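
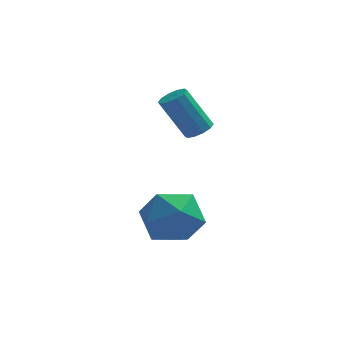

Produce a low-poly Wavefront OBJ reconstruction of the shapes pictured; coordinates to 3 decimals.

v 0.321 0.657 2.106
v 0.701 1.023 2.296
v -0.202 1.168 3.823
v -0.581 0.803 3.634
v 0.453 1.201 2.132
v -0.45 1.346 3.66
v 0.155 1.171 1.959
v -0.748 1.317 3.487
v -0.08 0.945 1.842
v -0.982 1.091 3.369
v -0.161 0.609 1.826
v -1.064 0.755 3.353
v -0.058 0.292 1.917
v -0.961 0.437 3.444
v 0.19 0.114 2.08
v -0.713 0.259 3.608
v 0.488 0.143 2.253
v -0.415 0.289 3.781
v 0.722 0.369 2.371
v -0.18 0.515 3.898
v 0.804 0.705 2.387
v -0.099 0.851 3.914
v -0.761 -1.178 -1.344
v 0.336 -1.159 -0.81
v -1.216 -2.821 -0.35
v -0.119 -2.802 0.184
v -0.948 -1.951 0.462
v -0.667 -0.936 -0.153
v -0.213 -3.044 -1.007
v 0.068 -2.029 -1.622
v 0.674 -2.312 -0.602
v 0.22 -1.636 0.306
v -1.1 -2.344 -1.466
v -1.554 -1.668 -0.558
f 2 1 5
f 2 5 3
f 3 5 6
f 3 6 4
f 5 1 7
f 5 7 6
f 6 7 8
f 6 8 4
f 7 1 9
f 7 9 8
f 8 9 10
f 8 10 4
f 9 1 11
f 9 11 10
f 10 11 12
f 10 12 4
f 11 1 13
f 11 13 12
f 12 13 14
f 12 14 4
f 13 1 15
f 13 15 14
f 14 15 16
f 14 16 4
f 15 1 17
f 15 17 16
f 16 17 18
f 16 18 4
f 17 1 19
f 17 19 18
f 18 19 20
f 18 20 4
f 19 1 21
f 19 21 20
f 20 21 22
f 20 22 4
f 21 1 2
f 21 2 22
f 22 2 3
f 22 3 4
f 23 34 28
f 23 28 24
f 23 24 30
f 23 30 33
f 23 33 34
f 24 28 32
f 28 34 27
f 34 33 25
f 33 30 29
f 30 24 31
f 26 32 27
f 26 27 25
f 26 25 29
f 26 29 31
f 26 31 32
f 27 32 28
f 25 27 34
f 29 25 33
f 31 29 30
f 32 31 24



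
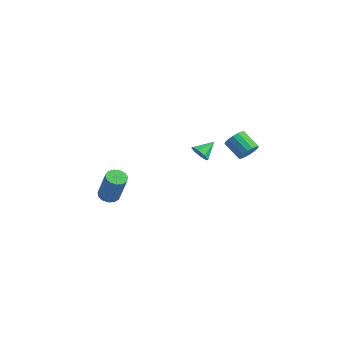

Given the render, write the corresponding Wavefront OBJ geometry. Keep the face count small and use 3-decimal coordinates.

v 3.408 0.008 1.562
v 3.721 0.227 2.05
v 2.706 0.312 2.665
v 2.392 0.092 2.178
v 3.64 0.487 1.88
v 2.625 0.572 2.495
v 3.496 0.618 1.625
v 2.481 0.703 2.24
v 3.329 0.586 1.353
v 2.314 0.671 1.968
v 3.183 0.399 1.137
v 2.167 0.484 1.752
v 3.096 0.107 1.035
v 2.081 0.192 1.651
v 3.094 -0.212 1.075
v 2.079 -0.127 1.69
v 3.175 -0.472 1.245
v 2.16 -0.387 1.86
v 3.319 -0.603 1.5
v 2.304 -0.518 2.115
v 3.486 -0.571 1.772
v 2.471 -0.486 2.387
v 3.633 -0.384 1.988
v 2.617 -0.299 2.603
v 3.719 -0.092 2.089
v 2.704 -0.007 2.705
v 0.277 -0.089 0.092
v 0.555 0.128 -0.394
v 0.463 0.829 0.608
v 0.105 0.219 -0.394
v -0.244 0.13 -0.11
v -0.289 -0.087 0.292
v -0.002 -0.306 0.577
v 0.448 -0.397 0.577
v 0.798 -0.308 0.293
v 0.842 -0.091 -0.109
v -4.32 -2.058 -4.248
v -3.767 -2.214 -4.454
v -3.127 -2.258 -2.697
v -3.68 -2.102 -2.492
v -3.773 -1.87 -4.443
v -3.133 -1.915 -2.686
v -3.952 -1.586 -4.37
v -3.313 -1.631 -2.613
v -4.248 -1.452 -4.259
v -3.609 -1.497 -2.502
v -4.567 -1.51 -4.144
v -3.928 -1.555 -2.388
v -4.807 -1.742 -4.063
v -4.168 -1.786 -2.306
v -4.893 -2.074 -4.04
v -4.253 -2.119 -2.283
v -4.796 -2.401 -4.084
v -4.157 -2.446 -2.327
v -4.548 -2.619 -4.179
v -3.909 -2.664 -2.423
v -4.228 -2.659 -4.297
v -3.588 -2.703 -2.54
v -3.936 -2.508 -4.399
v -3.297 -2.552 -2.642
f 2 1 5
f 2 5 3
f 3 5 6
f 3 6 4
f 5 1 7
f 5 7 6
f 6 7 8
f 6 8 4
f 7 1 9
f 7 9 8
f 8 9 10
f 8 10 4
f 9 1 11
f 9 11 10
f 10 11 12
f 10 12 4
f 11 1 13
f 11 13 12
f 12 13 14
f 12 14 4
f 13 1 15
f 13 15 14
f 14 15 16
f 14 16 4
f 15 1 17
f 15 17 16
f 16 17 18
f 16 18 4
f 17 1 19
f 17 19 18
f 18 19 20
f 18 20 4
f 19 1 21
f 19 21 20
f 20 21 22
f 20 22 4
f 21 1 23
f 21 23 22
f 22 23 24
f 22 24 4
f 23 1 25
f 23 25 24
f 24 25 26
f 24 26 4
f 25 1 2
f 25 2 26
f 26 2 3
f 26 3 4
f 28 27 30
f 28 30 29
f 30 27 31
f 30 31 29
f 31 27 32
f 31 32 29
f 32 27 33
f 32 33 29
f 33 27 34
f 33 34 29
f 34 27 35
f 34 35 29
f 35 27 36
f 35 36 29
f 36 27 28
f 36 28 29
f 38 37 41
f 38 41 39
f 39 41 42
f 39 42 40
f 41 37 43
f 41 43 42
f 42 43 44
f 42 44 40
f 43 37 45
f 43 45 44
f 44 45 46
f 44 46 40
f 45 37 47
f 45 47 46
f 46 47 48
f 46 48 40
f 47 37 49
f 47 49 48
f 48 49 50
f 48 50 40
f 49 37 51
f 49 51 50
f 50 51 52
f 50 52 40
f 51 37 53
f 51 53 52
f 52 53 54
f 52 54 40
f 53 37 55
f 53 55 54
f 54 55 56
f 54 56 40
f 55 37 57
f 55 57 56
f 56 57 58
f 56 58 40
f 57 37 59
f 57 59 58
f 58 59 60
f 58 60 40
f 59 37 38
f 59 38 60
f 60 38 39
f 60 39 40



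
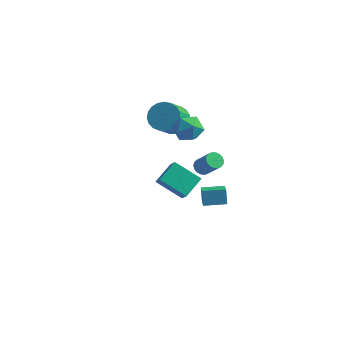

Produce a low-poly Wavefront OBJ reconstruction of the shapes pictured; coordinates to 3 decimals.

v 1.368 -4.202 2.024
v 1.76 -2.9 2.726
v 3.031 -4.176 1.046
v 3.424 -2.875 1.748
v 1.936 -4.885 2.972
v 2.329 -3.584 3.674
v 3.6 -4.86 1.994
v 3.992 -3.558 2.696
v 2.414 0.704 -3.962
v 2.17 1.097 -2.942
v 2.029 1.438 -4.338
v 1.785 1.831 -3.318
v 3.715 1.409 -3.922
v 3.471 1.802 -2.902
v 3.33 2.143 -4.298
v 3.086 2.536 -3.278
v 2.12 1.189 -0.636
v 2.453 0.831 -1
v 3.434 0.452 0.272
v 3.1 0.811 0.636
v 2.576 1.071 -1.023
v 3.557 0.693 0.249
v 2.609 1.336 -0.97
v 3.59 0.957 0.302
v 2.545 1.571 -0.85
v 3.525 1.192 0.422
v 2.396 1.73 -0.688
v 3.377 1.352 0.584
v 2.193 1.783 -0.516
v 3.174 1.404 0.756
v 1.975 1.718 -0.367
v 2.956 1.339 0.904
v 1.786 1.548 -0.272
v 2.767 1.169 1
v 1.663 1.307 -0.249
v 2.644 0.929 1.023
v 1.63 1.043 -0.302
v 2.611 0.664 0.97
v 1.695 0.808 -0.422
v 2.675 0.429 0.85
v 1.843 0.648 -0.584
v 2.824 0.27 0.688
v 2.046 0.596 -0.756
v 3.027 0.217 0.516
v 2.264 0.661 -0.904
v 3.245 0.282 0.367
v -1.198 4.585 0.247
v -0.111 4.643 0.407
v -0.236 3.252 1.753
v -1.322 3.195 1.593
v -0.268 4.949 0.708
v -0.392 3.558 2.055
v -0.586 5.192 0.93
v -0.71 3.802 2.277
v -1.009 5.331 1.033
v -1.134 3.94 2.38
v -1.465 5.34 1.001
v -1.59 3.949 2.348
v -1.875 5.219 0.838
v -2 3.828 2.185
v -2.168 4.988 0.573
v -2.292 3.598 1.92
v -2.293 4.688 0.251
v -2.417 3.297 1.598
v -2.229 4.37 -0.071
v -2.353 2.979 1.276
v -1.986 4.089 -0.339
v -2.111 2.698 1.008
v -1.607 3.894 -0.505
v -1.732 2.504 0.842
v -1.157 3.819 -0.541
v -1.282 2.428 0.806
v -0.715 3.876 -0.441
v -0.839 2.485 0.905
v -0.356 4.056 -0.223
v -0.48 2.665 1.124
v -0.142 4.327 0.077
v -0.267 2.936 1.424
v 0.27 2.589 2.448
v 1.176 2.79 1.91
v 0.624 0.89 2.41
v 1.53 1.091 1.872
v 1.439 1.388 2.899
v 1.221 2.438 2.922
v 0.579 1.242 1.398
v 0.361 2.292 1.421
v 1.367 1.957 1.261
v 1.898 2.047 2.188
v -0.098 1.633 2.132
v 0.433 1.723 3.059
f 2 4 1
f 5 2 1
f 1 4 3
f 3 5 1
f 2 8 4
f 6 2 5
f 6 8 2
f 4 8 3
f 7 5 3
f 3 8 7
f 7 6 5
f 8 6 7
f 10 12 9
f 13 10 9
f 9 12 11
f 11 13 9
f 10 16 12
f 14 10 13
f 14 16 10
f 12 16 11
f 15 13 11
f 11 16 15
f 15 14 13
f 16 14 15
f 18 17 21
f 18 21 19
f 19 21 22
f 19 22 20
f 21 17 23
f 21 23 22
f 22 23 24
f 22 24 20
f 23 17 25
f 23 25 24
f 24 25 26
f 24 26 20
f 25 17 27
f 25 27 26
f 26 27 28
f 26 28 20
f 27 17 29
f 27 29 28
f 28 29 30
f 28 30 20
f 29 17 31
f 29 31 30
f 30 31 32
f 30 32 20
f 31 17 33
f 31 33 32
f 32 33 34
f 32 34 20
f 33 17 35
f 33 35 34
f 34 35 36
f 34 36 20
f 35 17 37
f 35 37 36
f 36 37 38
f 36 38 20
f 37 17 39
f 37 39 38
f 38 39 40
f 38 40 20
f 39 17 41
f 39 41 40
f 40 41 42
f 40 42 20
f 41 17 43
f 41 43 42
f 42 43 44
f 42 44 20
f 43 17 45
f 43 45 44
f 44 45 46
f 44 46 20
f 45 17 18
f 45 18 46
f 46 18 19
f 46 19 20
f 48 47 51
f 48 51 49
f 49 51 52
f 49 52 50
f 51 47 53
f 51 53 52
f 52 53 54
f 52 54 50
f 53 47 55
f 53 55 54
f 54 55 56
f 54 56 50
f 55 47 57
f 55 57 56
f 56 57 58
f 56 58 50
f 57 47 59
f 57 59 58
f 58 59 60
f 58 60 50
f 59 47 61
f 59 61 60
f 60 61 62
f 60 62 50
f 61 47 63
f 61 63 62
f 62 63 64
f 62 64 50
f 63 47 65
f 63 65 64
f 64 65 66
f 64 66 50
f 65 47 67
f 65 67 66
f 66 67 68
f 66 68 50
f 67 47 69
f 67 69 68
f 68 69 70
f 68 70 50
f 69 47 71
f 69 71 70
f 70 71 72
f 70 72 50
f 71 47 73
f 71 73 72
f 72 73 74
f 72 74 50
f 73 47 75
f 73 75 74
f 74 75 76
f 74 76 50
f 75 47 77
f 75 77 76
f 76 77 78
f 76 78 50
f 77 47 48
f 77 48 78
f 78 48 49
f 78 49 50
f 79 90 84
f 79 84 80
f 79 80 86
f 79 86 89
f 79 89 90
f 80 84 88
f 84 90 83
f 90 89 81
f 89 86 85
f 86 80 87
f 82 88 83
f 82 83 81
f 82 81 85
f 82 85 87
f 82 87 88
f 83 88 84
f 81 83 90
f 85 81 89
f 87 85 86
f 88 87 80



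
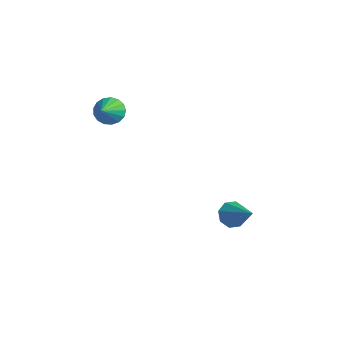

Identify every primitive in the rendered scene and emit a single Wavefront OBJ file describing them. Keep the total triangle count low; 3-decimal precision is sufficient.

v -0.289 -1.312 1.072
v 0.227 -1.186 0.665
v 0.329 -2.048 1.628
v 0.264 -0.975 0.903
v 0.175 -0.841 1.181
v -0.021 -0.815 1.433
v -0.279 -0.903 1.603
v -0.538 -1.085 1.651
v -0.741 -1.319 1.567
v -0.84 -1.551 1.369
v -0.813 -1.728 1.104
v -0.666 -1.811 0.831
v -0.432 -1.779 0.613
v -0.166 -1.64 0.501
v 0.072 -1.426 0.52
v 3.109 2.239 -4.36
v 3.405 1.88 -4.828
v 4.471 2.241 -3.5
v 3.454 2.377 -4.906
v 3.301 2.793 -4.664
v 3.036 2.885 -4.244
v 2.813 2.599 -3.892
v 2.765 2.102 -3.814
v 2.918 1.686 -4.056
v 3.183 1.594 -4.476
f 2 1 4
f 2 4 3
f 4 1 5
f 4 5 3
f 5 1 6
f 5 6 3
f 6 1 7
f 6 7 3
f 7 1 8
f 7 8 3
f 8 1 9
f 8 9 3
f 9 1 10
f 9 10 3
f 10 1 11
f 10 11 3
f 11 1 12
f 11 12 3
f 12 1 13
f 12 13 3
f 13 1 14
f 13 14 3
f 14 1 15
f 14 15 3
f 15 1 2
f 15 2 3
f 17 16 19
f 17 19 18
f 19 16 20
f 19 20 18
f 20 16 21
f 20 21 18
f 21 16 22
f 21 22 18
f 22 16 23
f 22 23 18
f 23 16 24
f 23 24 18
f 24 16 25
f 24 25 18
f 25 16 17
f 25 17 18



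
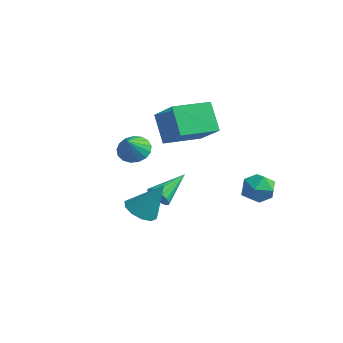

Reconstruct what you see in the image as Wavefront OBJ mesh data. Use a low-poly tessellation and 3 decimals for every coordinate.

v -4.788 3.145 2.277
v -3.088 2.798 3.597
v -4.244 5.23 2.125
v -2.545 4.883 3.445
v -3.715 2.757 0.795
v -2.016 2.41 2.115
v -3.172 4.842 0.643
v -1.472 4.495 1.963
v 0.927 3.828 -0.699
v 1.272 4.408 0.008
v 2.408 3.472 -1.128
v 2.753 4.052 -0.421
v 2.296 3.219 -0.191
v 1.381 3.439 0.075
v 2.299 4.441 -1.195
v 1.384 4.661 -0.929
v 2.12 4.787 -0.298
v 2.118 4.032 0.323
v 1.562 3.848 -1.443
v 1.56 3.093 -0.822
v 0.066 -1.994 -0.545
v 0.778 -2.553 -0.635
v 0.874 -1.246 1.185
v 0.9 -2.072 -0.9
v 0.703 -1.561 -1.029
v 0.263 -1.216 -0.973
v -0.252 -1.167 -0.753
v -0.646 -1.434 -0.454
v -0.768 -1.915 -0.189
v -0.571 -2.426 -0.06
v -0.131 -2.772 -0.116
v 0.384 -2.82 -0.336
v -1.774 0.717 -1.459
v -1.234 0.93 -1.851
v -1.826 2.503 -0.561
v -1.502 1.013 -2.033
v -1.833 1.029 -2.083
v -2.151 0.974 -1.991
v -2.382 0.859 -1.777
v -2.473 0.712 -1.49
v -2.405 0.566 -1.196
v -2.192 0.455 -0.963
v -1.883 0.404 -0.843
v -1.55 0.424 -0.865
v -1.267 0.512 -1.022
v -1.101 0.646 -1.28
v -1.089 0.797 -1.579
v -2.727 0.027 1.716
v -1.915 0.09 1.41
v -2.293 -0.767 2.704
v -1.945 0.407 1.678
v -2.154 0.637 1.955
v -2.495 0.727 2.176
v -2.889 0.657 2.293
v -3.245 0.443 2.277
v -3.483 0.133 2.132
v -3.547 -0.201 1.892
v -3.424 -0.483 1.612
v -3.141 -0.648 1.355
v -2.763 -0.659 1.181
v -2.376 -0.512 1.129
v -2.07 -0.242 1.212
f 2 4 1
f 5 2 1
f 1 4 3
f 3 5 1
f 2 8 4
f 6 2 5
f 6 8 2
f 4 8 3
f 7 5 3
f 3 8 7
f 7 6 5
f 8 6 7
f 9 20 14
f 9 14 10
f 9 10 16
f 9 16 19
f 9 19 20
f 10 14 18
f 14 20 13
f 20 19 11
f 19 16 15
f 16 10 17
f 12 18 13
f 12 13 11
f 12 11 15
f 12 15 17
f 12 17 18
f 13 18 14
f 11 13 20
f 15 11 19
f 17 15 16
f 18 17 10
f 22 21 24
f 22 24 23
f 24 21 25
f 24 25 23
f 25 21 26
f 25 26 23
f 26 21 27
f 26 27 23
f 27 21 28
f 27 28 23
f 28 21 29
f 28 29 23
f 29 21 30
f 29 30 23
f 30 21 31
f 30 31 23
f 31 21 32
f 31 32 23
f 32 21 22
f 32 22 23
f 34 33 36
f 34 36 35
f 36 33 37
f 36 37 35
f 37 33 38
f 37 38 35
f 38 33 39
f 38 39 35
f 39 33 40
f 39 40 35
f 40 33 41
f 40 41 35
f 41 33 42
f 41 42 35
f 42 33 43
f 42 43 35
f 43 33 44
f 43 44 35
f 44 33 45
f 44 45 35
f 45 33 46
f 45 46 35
f 46 33 47
f 46 47 35
f 47 33 34
f 47 34 35
f 49 48 51
f 49 51 50
f 51 48 52
f 51 52 50
f 52 48 53
f 52 53 50
f 53 48 54
f 53 54 50
f 54 48 55
f 54 55 50
f 55 48 56
f 55 56 50
f 56 48 57
f 56 57 50
f 57 48 58
f 57 58 50
f 58 48 59
f 58 59 50
f 59 48 60
f 59 60 50
f 60 48 61
f 60 61 50
f 61 48 62
f 61 62 50
f 62 48 49
f 62 49 50



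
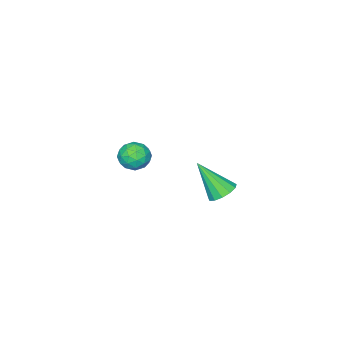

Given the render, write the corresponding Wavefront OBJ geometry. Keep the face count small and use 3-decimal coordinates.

v -3.551 -1.747 -0.032
v -3.02 -2.345 -0.432
v -4.42 -2.815 0.412
v -3.889 -3.413 0.012
v -3.601 -2.973 0.734
v -3.064 -2.313 0.46
v -4.376 -2.847 -0.48
v -3.839 -2.187 -0.754
v -3.53 -3.025 -0.709
v -3.052 -3.102 0.042
v -4.388 -2.058 -0.062
v -3.91 -2.135 0.689
v -3.209 -1.952 -0.271
v -4.231 -3.208 0.251
v -4.061 -2.949 0.675
v -3.75 -3.3 0.44
v -3.235 -1.934 0.254
v -2.923 -2.285 0.019
v -3.265 -2.654 0.704
v -4.517 -2.875 -0.039
v -4.205 -3.226 -0.274
v -3.69 -1.86 -0.46
v -3.379 -2.211 -0.695
v -4.175 -2.506 -0.724
v -3.197 -2.703 -0.669
v -3.708 -3.331 -0.408
v -3.994 -2.998 -0.697
v -3.678 -2.611 -0.858
v -2.916 -2.749 -0.227
v -3.427 -3.377 0.033
v -3.257 -3.118 0.458
v -2.942 -2.73 0.297
v -3.215 -3.149 -0.39
v -4.013 -1.783 -0.053
v -4.524 -2.411 0.207
v -4.498 -2.43 -0.317
v -4.183 -2.042 -0.478
v -3.732 -1.829 0.388
v -4.243 -2.457 0.649
v -3.762 -2.549 0.838
v -3.446 -2.162 0.677
v -4.225 -2.011 0.37
v -2.906 3.841 1.112
v -2.206 3.677 0.808
v -2.454 2.659 2.788
v -2.154 4.04 1.05
v -2.341 4.34 1.311
v -2.707 4.481 1.509
v -3.136 4.419 1.581
v -3.492 4.173 1.504
v -3.662 3.822 1.302
v -3.592 3.476 1.04
v -3.304 3.246 0.8
v -2.89 3.205 0.66
v -2.48 3.366 0.662
f 1 38 17
f 38 12 41
f 17 41 6
f 38 41 17
f 1 17 13
f 17 6 18
f 13 18 2
f 17 18 13
f 1 13 22
f 13 2 23
f 22 23 8
f 13 23 22
f 1 22 34
f 22 8 37
f 34 37 11
f 22 37 34
f 1 34 38
f 34 11 42
f 38 42 12
f 34 42 38
f 2 18 29
f 18 6 32
f 29 32 10
f 18 32 29
f 6 41 19
f 41 12 40
f 19 40 5
f 41 40 19
f 12 42 39
f 42 11 35
f 39 35 3
f 42 35 39
f 11 37 36
f 37 8 24
f 36 24 7
f 37 24 36
f 8 23 28
f 23 2 25
f 28 25 9
f 23 25 28
f 4 30 16
f 30 10 31
f 16 31 5
f 30 31 16
f 4 16 14
f 16 5 15
f 14 15 3
f 16 15 14
f 4 14 21
f 14 3 20
f 21 20 7
f 14 20 21
f 4 21 26
f 21 7 27
f 26 27 9
f 21 27 26
f 4 26 30
f 26 9 33
f 30 33 10
f 26 33 30
f 5 31 19
f 31 10 32
f 19 32 6
f 31 32 19
f 3 15 39
f 15 5 40
f 39 40 12
f 15 40 39
f 7 20 36
f 20 3 35
f 36 35 11
f 20 35 36
f 9 27 28
f 27 7 24
f 28 24 8
f 27 24 28
f 10 33 29
f 33 9 25
f 29 25 2
f 33 25 29
f 44 43 46
f 44 46 45
f 46 43 47
f 46 47 45
f 47 43 48
f 47 48 45
f 48 43 49
f 48 49 45
f 49 43 50
f 49 50 45
f 50 43 51
f 50 51 45
f 51 43 52
f 51 52 45
f 52 43 53
f 52 53 45
f 53 43 54
f 53 54 45
f 54 43 55
f 54 55 45
f 55 43 44
f 55 44 45



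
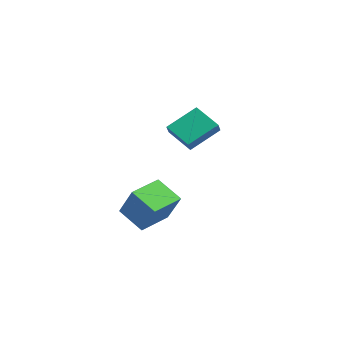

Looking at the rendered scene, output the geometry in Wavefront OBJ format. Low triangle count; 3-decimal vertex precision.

v 2.549 -4.542 -2.414
v 3.527 -4.489 -0.904
v 2.151 -3.016 -2.21
v 3.129 -2.964 -0.699
v 3.711 -4.136 -3.181
v 4.689 -4.084 -1.67
v 3.313 -2.611 -2.976
v 4.291 -2.558 -1.466
v -2.285 0.912 -0.752
v -2.158 2.447 0.199
v -0.989 1.261 -1.488
v -0.862 2.796 -0.536
v -1.858 0.524 -0.184
v -1.731 2.059 0.768
v -0.562 0.873 -0.919
v -0.435 2.408 0.032
f 2 4 1
f 5 2 1
f 1 4 3
f 3 5 1
f 2 8 4
f 6 2 5
f 6 8 2
f 4 8 3
f 7 5 3
f 3 8 7
f 7 6 5
f 8 6 7
f 10 12 9
f 13 10 9
f 9 12 11
f 11 13 9
f 10 16 12
f 14 10 13
f 14 16 10
f 12 16 11
f 15 13 11
f 11 16 15
f 15 14 13
f 16 14 15



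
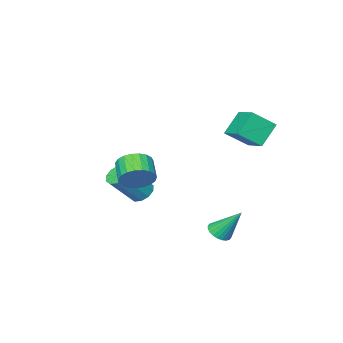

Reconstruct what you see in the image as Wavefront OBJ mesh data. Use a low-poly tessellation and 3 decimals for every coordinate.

v 4.128 0.559 -0.915
v 4.774 -0.032 -1.161
v 4.199 -0.931 -0.51
v 3.552 -0.339 -0.265
v 4.915 0.11 -0.839
v 4.34 -0.789 -0.189
v 4.92 0.33 -0.531
v 4.345 -0.569 0.119
v 4.788 0.589 -0.29
v 4.212 -0.31 0.361
v 4.542 0.843 -0.156
v 3.966 -0.055 0.494
v 4.224 1.049 -0.154
v 3.648 0.15 0.496
v 3.889 1.169 -0.283
v 3.314 0.27 0.367
v 3.596 1.185 -0.522
v 3.02 0.286 0.128
v 3.395 1.092 -0.828
v 2.819 0.193 -0.178
v 3.32 0.907 -1.15
v 2.744 0.008 -0.5
v 3.385 0.662 -1.431
v 2.81 -0.237 -0.781
v 3.579 0.399 -1.623
v 3.003 -0.5 -0.973
v 3.867 0.164 -1.692
v 3.291 -0.735 -1.042
v 4.201 -0.002 -1.627
v 3.625 -0.901 -0.977
v 4.522 -0.072 -1.439
v 3.946 -0.971 -0.789
v -1.684 2.948 1.855
v -0.677 2.34 2.72
v -1.25 4.293 2.296
v -0.243 3.684 3.161
v -0.697 2.996 0.739
v 0.31 2.387 1.604
v -0.263 4.34 1.18
v 0.744 3.732 2.045
v 1.196 3.057 -4.421
v 1.826 3.283 -4.405
v 0.784 4.103 -2.939
v 1.713 3.46 -4.561
v 1.52 3.574 -4.696
v 1.279 3.61 -4.789
v 1.024 3.562 -4.826
v 0.796 3.437 -4.801
v 0.629 3.254 -4.718
v 0.548 3.041 -4.59
v 0.566 2.83 -4.436
v 0.679 2.654 -4.28
v 0.872 2.539 -4.145
v 1.114 2.503 -4.053
v 1.368 2.551 -4.016
v 1.596 2.676 -4.041
v 1.763 2.86 -4.124
v 1.844 3.073 -4.252
v 1.225 -2.486 -3.561
v 1.658 -2.851 -4.005
v 3.028 -3.079 -2.484
v 2.595 -2.714 -2.039
v 1.762 -2.419 -4.035
v 3.133 -2.647 -2.514
v 1.662 -2.013 -3.883
v 3.032 -2.241 -2.362
v 1.394 -1.788 -3.608
v 2.764 -2.016 -2.087
v 1.062 -1.829 -3.315
v 2.432 -2.057 -1.794
v 0.792 -2.121 -3.116
v 2.162 -2.349 -1.595
v 0.687 -2.553 -3.086
v 2.058 -2.781 -1.565
v 0.788 -2.959 -3.238
v 2.158 -3.187 -1.717
v 1.056 -3.184 -3.513
v 2.426 -3.412 -1.992
v 1.388 -3.143 -3.806
v 2.758 -3.371 -2.285
f 2 1 5
f 2 5 3
f 3 5 6
f 3 6 4
f 5 1 7
f 5 7 6
f 6 7 8
f 6 8 4
f 7 1 9
f 7 9 8
f 8 9 10
f 8 10 4
f 9 1 11
f 9 11 10
f 10 11 12
f 10 12 4
f 11 1 13
f 11 13 12
f 12 13 14
f 12 14 4
f 13 1 15
f 13 15 14
f 14 15 16
f 14 16 4
f 15 1 17
f 15 17 16
f 16 17 18
f 16 18 4
f 17 1 19
f 17 19 18
f 18 19 20
f 18 20 4
f 19 1 21
f 19 21 20
f 20 21 22
f 20 22 4
f 21 1 23
f 21 23 22
f 22 23 24
f 22 24 4
f 23 1 25
f 23 25 24
f 24 25 26
f 24 26 4
f 25 1 27
f 25 27 26
f 26 27 28
f 26 28 4
f 27 1 29
f 27 29 28
f 28 29 30
f 28 30 4
f 29 1 31
f 29 31 30
f 30 31 32
f 30 32 4
f 31 1 2
f 31 2 32
f 32 2 3
f 32 3 4
f 34 36 33
f 37 34 33
f 33 36 35
f 35 37 33
f 34 40 36
f 38 34 37
f 38 40 34
f 36 40 35
f 39 37 35
f 35 40 39
f 39 38 37
f 40 38 39
f 42 41 44
f 42 44 43
f 44 41 45
f 44 45 43
f 45 41 46
f 45 46 43
f 46 41 47
f 46 47 43
f 47 41 48
f 47 48 43
f 48 41 49
f 48 49 43
f 49 41 50
f 49 50 43
f 50 41 51
f 50 51 43
f 51 41 52
f 51 52 43
f 52 41 53
f 52 53 43
f 53 41 54
f 53 54 43
f 54 41 55
f 54 55 43
f 55 41 56
f 55 56 43
f 56 41 57
f 56 57 43
f 57 41 58
f 57 58 43
f 58 41 42
f 58 42 43
f 60 59 63
f 60 63 61
f 61 63 64
f 61 64 62
f 63 59 65
f 63 65 64
f 64 65 66
f 64 66 62
f 65 59 67
f 65 67 66
f 66 67 68
f 66 68 62
f 67 59 69
f 67 69 68
f 68 69 70
f 68 70 62
f 69 59 71
f 69 71 70
f 70 71 72
f 70 72 62
f 71 59 73
f 71 73 72
f 72 73 74
f 72 74 62
f 73 59 75
f 73 75 74
f 74 75 76
f 74 76 62
f 75 59 77
f 75 77 76
f 76 77 78
f 76 78 62
f 77 59 79
f 77 79 78
f 78 79 80
f 78 80 62
f 79 59 60
f 79 60 80
f 80 60 61
f 80 61 62



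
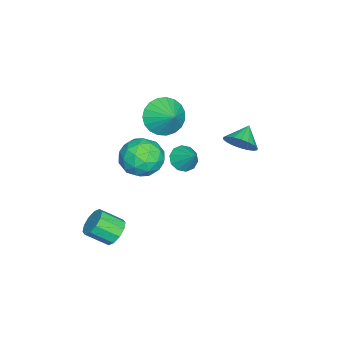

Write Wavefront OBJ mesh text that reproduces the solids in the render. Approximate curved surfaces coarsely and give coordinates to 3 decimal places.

v 1.399 0.775 2.313
v 1.82 1.003 1.816
v 1.941 1.465 3.087
v 1.479 1.259 1.827
v 1.108 1.33 2.023
v 0.847 1.189 2.33
v 0.798 0.891 2.631
v 0.978 0.548 2.809
v 1.319 0.292 2.799
v 1.691 0.221 2.602
v 1.951 0.361 2.295
v 2 0.66 1.995
v -3.805 -1.636 0.678
v -2.952 -2.072 0.18
v -3.055 -0.904 1.322
v -3.054 -1.729 -0.092
v -3.285 -1.37 -0.23
v -3.607 -1.057 -0.212
v -3.963 -0.844 -0.039
v -4.291 -0.769 0.258
v -4.536 -0.843 0.627
v -4.654 -1.054 1.005
v -4.625 -1.366 1.327
v -4.455 -1.725 1.536
v -4.172 -2.068 1.598
v -3.825 -2.337 1.5
v -3.476 -2.484 1.26
v -3.183 -2.485 0.919
v -2.997 -2.339 0.537
v -2.599 -1.681 -1.888
v -2.123 -1.132 -1.002
v -2.117 -3.308 -1.138
v -1.641 -2.759 -0.252
v -2.78 -2.753 -0.385
v -3.077 -1.748 -0.849
v -1.163 -2.692 -1.291
v -1.46 -1.687 -1.755
v -1.235 -1.757 -0.633
v -2.235 -1.795 -0.073
v -2.005 -2.645 -2.067
v -3.005 -2.683 -1.507
v -2.403 -1.264 -1.51
v -1.837 -3.176 -0.63
v -2.506 -3.173 -0.708
v -2.226 -2.85 -0.187
v -2.964 -1.626 -1.421
v -2.684 -1.303 -0.9
v -3.07 -2.256 -0.537
v -1.556 -3.137 -1.24
v -1.276 -2.814 -0.719
v -2.014 -1.59 -1.953
v -1.734 -1.267 -1.432
v -1.17 -2.184 -1.603
v -1.602 -1.308 -0.773
v -1.319 -2.264 -0.332
v -1.037 -2.225 -0.943
v -1.212 -1.634 -1.216
v -2.189 -1.331 -0.444
v -1.906 -2.287 -0.003
v -2.575 -2.283 -0.082
v -2.75 -1.693 -0.354
v -1.668 -1.698 -0.227
v -2.334 -2.153 -2.137
v -2.051 -3.109 -1.696
v -1.49 -2.747 -1.786
v -1.665 -2.157 -2.058
v -2.921 -2.176 -1.808
v -2.638 -3.132 -1.367
v -3.028 -2.806 -0.924
v -3.203 -2.215 -1.197
v -2.572 -2.742 -1.913
v -2.149 2.394 0.903
v -1.74 2.17 1.601
v -3.071 2.566 1.497
v -1.682 2.539 1.585
v -1.716 2.879 1.434
v -1.836 3.123 1.178
v -2.018 3.223 0.867
v -2.226 3.159 0.563
v -2.419 2.943 0.326
v -2.559 2.618 0.204
v -2.617 2.249 0.22
v -2.583 1.909 0.371
v -2.463 1.665 0.628
v -2.281 1.565 0.939
v -2.073 1.63 1.242
v -1.88 1.846 1.479
v 1.842 -2.222 -3.149
v 2.441 -2.371 -3.574
v 2.718 -3.367 -2.836
v 2.118 -3.218 -2.411
v 2.574 -2.083 -3.236
v 2.85 -3.079 -2.498
v 2.426 -1.849 -2.864
v 2.703 -2.845 -2.126
v 2.056 -1.757 -2.601
v 2.332 -2.753 -1.863
v 1.604 -1.843 -2.547
v 1.88 -2.839 -1.81
v 1.242 -2.073 -2.724
v 1.519 -3.069 -1.986
v 1.11 -2.361 -3.062
v 1.386 -3.357 -2.324
v 1.257 -2.595 -3.434
v 1.534 -3.591 -2.696
v 1.628 -2.687 -3.697
v 1.904 -3.683 -2.959
v 2.08 -2.601 -3.75
v 2.356 -3.597 -3.013
f 2 1 4
f 2 4 3
f 4 1 5
f 4 5 3
f 5 1 6
f 5 6 3
f 6 1 7
f 6 7 3
f 7 1 8
f 7 8 3
f 8 1 9
f 8 9 3
f 9 1 10
f 9 10 3
f 10 1 11
f 10 11 3
f 11 1 12
f 11 12 3
f 12 1 2
f 12 2 3
f 14 13 16
f 14 16 15
f 16 13 17
f 16 17 15
f 17 13 18
f 17 18 15
f 18 13 19
f 18 19 15
f 19 13 20
f 19 20 15
f 20 13 21
f 20 21 15
f 21 13 22
f 21 22 15
f 22 13 23
f 22 23 15
f 23 13 24
f 23 24 15
f 24 13 25
f 24 25 15
f 25 13 26
f 25 26 15
f 26 13 27
f 26 27 15
f 27 13 28
f 27 28 15
f 28 13 29
f 28 29 15
f 29 13 14
f 29 14 15
f 30 67 46
f 67 41 70
f 46 70 35
f 67 70 46
f 30 46 42
f 46 35 47
f 42 47 31
f 46 47 42
f 30 42 51
f 42 31 52
f 51 52 37
f 42 52 51
f 30 51 63
f 51 37 66
f 63 66 40
f 51 66 63
f 30 63 67
f 63 40 71
f 67 71 41
f 63 71 67
f 31 47 58
f 47 35 61
f 58 61 39
f 47 61 58
f 35 70 48
f 70 41 69
f 48 69 34
f 70 69 48
f 41 71 68
f 71 40 64
f 68 64 32
f 71 64 68
f 40 66 65
f 66 37 53
f 65 53 36
f 66 53 65
f 37 52 57
f 52 31 54
f 57 54 38
f 52 54 57
f 33 59 45
f 59 39 60
f 45 60 34
f 59 60 45
f 33 45 43
f 45 34 44
f 43 44 32
f 45 44 43
f 33 43 50
f 43 32 49
f 50 49 36
f 43 49 50
f 33 50 55
f 50 36 56
f 55 56 38
f 50 56 55
f 33 55 59
f 55 38 62
f 59 62 39
f 55 62 59
f 34 60 48
f 60 39 61
f 48 61 35
f 60 61 48
f 32 44 68
f 44 34 69
f 68 69 41
f 44 69 68
f 36 49 65
f 49 32 64
f 65 64 40
f 49 64 65
f 38 56 57
f 56 36 53
f 57 53 37
f 56 53 57
f 39 62 58
f 62 38 54
f 58 54 31
f 62 54 58
f 73 72 75
f 73 75 74
f 75 72 76
f 75 76 74
f 76 72 77
f 76 77 74
f 77 72 78
f 77 78 74
f 78 72 79
f 78 79 74
f 79 72 80
f 79 80 74
f 80 72 81
f 80 81 74
f 81 72 82
f 81 82 74
f 82 72 83
f 82 83 74
f 83 72 84
f 83 84 74
f 84 72 85
f 84 85 74
f 85 72 86
f 85 86 74
f 86 72 87
f 86 87 74
f 87 72 73
f 87 73 74
f 89 88 92
f 89 92 90
f 90 92 93
f 90 93 91
f 92 88 94
f 92 94 93
f 93 94 95
f 93 95 91
f 94 88 96
f 94 96 95
f 95 96 97
f 95 97 91
f 96 88 98
f 96 98 97
f 97 98 99
f 97 99 91
f 98 88 100
f 98 100 99
f 99 100 101
f 99 101 91
f 100 88 102
f 100 102 101
f 101 102 103
f 101 103 91
f 102 88 104
f 102 104 103
f 103 104 105
f 103 105 91
f 104 88 106
f 104 106 105
f 105 106 107
f 105 107 91
f 106 88 108
f 106 108 107
f 107 108 109
f 107 109 91
f 108 88 89
f 108 89 109
f 109 89 90
f 109 90 91



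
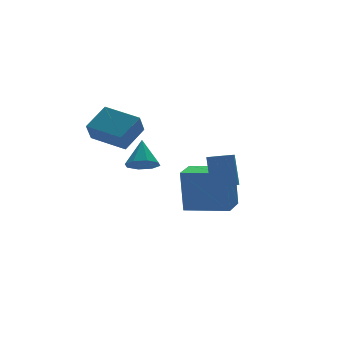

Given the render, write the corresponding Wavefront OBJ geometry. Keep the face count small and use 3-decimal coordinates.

v 0.342 2.534 1.32
v 1.077 2.331 1.211
v 0.738 3.366 2.44
v 0.928 2.813 0.906
v 0.436 3.131 0.843
v -0.111 3.099 1.06
v -0.393 2.737 1.429
v -0.244 2.255 1.734
v 0.248 1.937 1.797
v 0.795 1.968 1.58
v 3.62 0.819 -1.4
v 3.598 1.087 0.733
v 2.136 2.235 -1.593
v 2.115 2.503 0.54
v 4.625 1.857 -1.52
v 4.604 2.125 0.613
v 3.142 3.273 -1.713
v 3.12 3.541 0.42
v -1.063 1.299 2.876
v -1.491 0.851 3.748
v -1.934 2.77 3.203
v -2.362 2.321 4.075
v 0.042 1.779 3.665
v -0.386 1.33 4.537
v -0.829 3.249 3.992
v -1.257 2.801 4.864
v 2.366 -0.956 0.939
v 2.964 -1.079 0.944
v 3.071 -0.486 2.427
v 2.474 -0.364 2.421
v 2.87 -0.652 0.78
v 2.978 -0.059 2.263
v 2.482 -0.403 0.709
v 2.589 0.19 2.191
v 2.025 -0.479 0.773
v 2.133 0.114 2.255
v 1.769 -0.834 0.933
v 1.876 -0.241 2.416
v 1.862 -1.261 1.097
v 1.97 -0.668 2.58
v 2.251 -1.51 1.169
v 2.358 -0.917 2.651
v 2.707 -1.434 1.105
v 2.815 -0.841 2.587
f 2 1 4
f 2 4 3
f 4 1 5
f 4 5 3
f 5 1 6
f 5 6 3
f 6 1 7
f 6 7 3
f 7 1 8
f 7 8 3
f 8 1 9
f 8 9 3
f 9 1 10
f 9 10 3
f 10 1 2
f 10 2 3
f 12 14 11
f 15 12 11
f 11 14 13
f 13 15 11
f 12 18 14
f 16 12 15
f 16 18 12
f 14 18 13
f 17 15 13
f 13 18 17
f 17 16 15
f 18 16 17
f 20 22 19
f 23 20 19
f 19 22 21
f 21 23 19
f 20 26 22
f 24 20 23
f 24 26 20
f 22 26 21
f 25 23 21
f 21 26 25
f 25 24 23
f 26 24 25
f 28 27 31
f 28 31 29
f 29 31 32
f 29 32 30
f 31 27 33
f 31 33 32
f 32 33 34
f 32 34 30
f 33 27 35
f 33 35 34
f 34 35 36
f 34 36 30
f 35 27 37
f 35 37 36
f 36 37 38
f 36 38 30
f 37 27 39
f 37 39 38
f 38 39 40
f 38 40 30
f 39 27 41
f 39 41 40
f 40 41 42
f 40 42 30
f 41 27 43
f 41 43 42
f 42 43 44
f 42 44 30
f 43 27 28
f 43 28 44
f 44 28 29
f 44 29 30



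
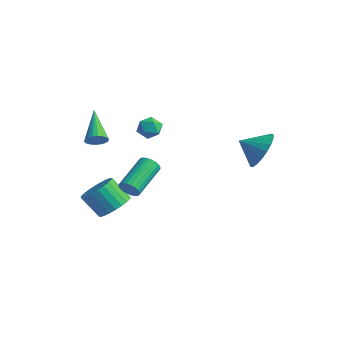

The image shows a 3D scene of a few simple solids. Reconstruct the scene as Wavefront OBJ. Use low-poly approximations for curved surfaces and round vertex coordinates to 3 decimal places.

v -2.198 -3.111 0.604
v -1.811 -3.043 0.989
v -3.422 -2.109 1.656
v -1.778 -2.849 0.844
v -1.827 -2.707 0.651
v -1.95 -2.645 0.448
v -2.122 -2.676 0.277
v -2.309 -2.792 0.17
v -2.474 -2.972 0.149
v -2.584 -3.179 0.219
v -2.618 -3.373 0.364
v -2.568 -3.515 0.558
v -2.445 -3.577 0.76
v -2.273 -3.547 0.931
v -2.086 -3.43 1.038
v -1.921 -3.251 1.059
v 2.967 2.079 -0.057
v 3.669 1.894 0.702
v 2.173 1.421 0.517
v 3.473 2.256 0.846
v 3.189 2.588 0.834
v 2.867 2.832 0.668
v 2.563 2.945 0.376
v 2.328 2.909 0.01
v 2.204 2.729 -0.368
v 2.212 2.437 -0.692
v 2.35 2.083 -0.907
v 2.595 1.728 -0.974
v 2.905 1.433 -0.883
v 3.225 1.251 -0.649
v 3.5 1.211 -0.313
v 3.684 1.322 0.068
v 3.743 1.563 0.427
v -2.21 -2.057 -4.261
v -1.504 -2.267 -3.744
v -2.364 -2.594 -2.702
v -3.07 -2.383 -3.219
v -1.544 -1.926 -3.67
v -2.404 -2.253 -2.628
v -1.685 -1.605 -3.686
v -2.545 -1.932 -2.644
v -1.906 -1.353 -3.789
v -2.767 -1.68 -2.748
v -2.173 -1.208 -3.964
v -3.034 -1.534 -2.923
v -2.446 -1.192 -4.185
v -3.307 -1.518 -3.143
v -2.683 -1.307 -4.417
v -3.544 -1.634 -3.375
v -2.848 -1.537 -4.625
v -3.708 -1.864 -3.583
v -2.916 -1.846 -4.778
v -3.776 -2.173 -3.736
v -2.876 -2.187 -4.852
v -3.736 -2.514 -3.81
v -2.735 -2.508 -4.836
v -3.595 -2.835 -3.794
v -2.513 -2.76 -4.732
v -3.374 -3.087 -3.691
v -2.246 -2.906 -4.557
v -3.107 -3.232 -3.516
v -1.973 -2.922 -4.337
v -2.834 -3.248 -3.295
v -1.736 -2.806 -4.105
v -2.597 -3.133 -3.063
v -1.572 -2.576 -3.897
v -2.432 -2.903 -2.855
v -0.557 -1.313 2.049
v -0.027 -1.138 1.732
v -0.693 -2.102 1.388
v -0.163 -1.927 1.071
v -0.117 -2.17 1.663
v -0.033 -1.682 2.071
v -0.687 -1.558 1.049
v -0.603 -1.07 1.457
v -0.108 -1.29 1.114
v 0.244 -1.668 1.494
v -0.964 -1.572 1.626
v -0.612 -1.95 2.006
v -0.97 -2.32 -2.409
v -0.712 -2.458 -1.943
v -1.133 -0.759 -1.205
v -1.39 -0.62 -1.671
v -0.551 -2.37 -2.055
v -0.972 -0.67 -1.317
v -0.455 -2.274 -2.221
v -0.876 -0.574 -1.483
v -0.436 -2.185 -2.415
v -0.857 -0.485 -1.677
v -0.499 -2.116 -2.609
v -0.92 -0.417 -1.871
v -0.634 -2.079 -2.772
v -1.054 -0.379 -2.034
v -0.819 -2.078 -2.88
v -1.24 -0.379 -2.142
v -1.028 -2.114 -2.916
v -1.449 -0.415 -2.178
v -1.227 -2.181 -2.875
v -1.648 -0.482 -2.137
v -1.388 -2.27 -2.763
v -1.809 -0.57 -2.025
v -1.484 -2.366 -2.597
v -1.905 -0.666 -1.859
v -1.503 -2.455 -2.403
v -1.924 -0.755 -1.665
v -1.44 -2.523 -2.209
v -1.861 -0.824 -1.471
v -1.306 -2.561 -2.046
v -1.726 -0.861 -1.308
v -1.12 -2.561 -1.938
v -1.541 -0.862 -1.2
v -0.911 -2.525 -1.902
v -1.332 -0.826 -1.164
f 2 1 4
f 2 4 3
f 4 1 5
f 4 5 3
f 5 1 6
f 5 6 3
f 6 1 7
f 6 7 3
f 7 1 8
f 7 8 3
f 8 1 9
f 8 9 3
f 9 1 10
f 9 10 3
f 10 1 11
f 10 11 3
f 11 1 12
f 11 12 3
f 12 1 13
f 12 13 3
f 13 1 14
f 13 14 3
f 14 1 15
f 14 15 3
f 15 1 16
f 15 16 3
f 16 1 2
f 16 2 3
f 18 17 20
f 18 20 19
f 20 17 21
f 20 21 19
f 21 17 22
f 21 22 19
f 22 17 23
f 22 23 19
f 23 17 24
f 23 24 19
f 24 17 25
f 24 25 19
f 25 17 26
f 25 26 19
f 26 17 27
f 26 27 19
f 27 17 28
f 27 28 19
f 28 17 29
f 28 29 19
f 29 17 30
f 29 30 19
f 30 17 31
f 30 31 19
f 31 17 32
f 31 32 19
f 32 17 33
f 32 33 19
f 33 17 18
f 33 18 19
f 35 34 38
f 35 38 36
f 36 38 39
f 36 39 37
f 38 34 40
f 38 40 39
f 39 40 41
f 39 41 37
f 40 34 42
f 40 42 41
f 41 42 43
f 41 43 37
f 42 34 44
f 42 44 43
f 43 44 45
f 43 45 37
f 44 34 46
f 44 46 45
f 45 46 47
f 45 47 37
f 46 34 48
f 46 48 47
f 47 48 49
f 47 49 37
f 48 34 50
f 48 50 49
f 49 50 51
f 49 51 37
f 50 34 52
f 50 52 51
f 51 52 53
f 51 53 37
f 52 34 54
f 52 54 53
f 53 54 55
f 53 55 37
f 54 34 56
f 54 56 55
f 55 56 57
f 55 57 37
f 56 34 58
f 56 58 57
f 57 58 59
f 57 59 37
f 58 34 60
f 58 60 59
f 59 60 61
f 59 61 37
f 60 34 62
f 60 62 61
f 61 62 63
f 61 63 37
f 62 34 64
f 62 64 63
f 63 64 65
f 63 65 37
f 64 34 66
f 64 66 65
f 65 66 67
f 65 67 37
f 66 34 35
f 66 35 67
f 67 35 36
f 67 36 37
f 68 79 73
f 68 73 69
f 68 69 75
f 68 75 78
f 68 78 79
f 69 73 77
f 73 79 72
f 79 78 70
f 78 75 74
f 75 69 76
f 71 77 72
f 71 72 70
f 71 70 74
f 71 74 76
f 71 76 77
f 72 77 73
f 70 72 79
f 74 70 78
f 76 74 75
f 77 76 69
f 81 80 84
f 81 84 82
f 82 84 85
f 82 85 83
f 84 80 86
f 84 86 85
f 85 86 87
f 85 87 83
f 86 80 88
f 86 88 87
f 87 88 89
f 87 89 83
f 88 80 90
f 88 90 89
f 89 90 91
f 89 91 83
f 90 80 92
f 90 92 91
f 91 92 93
f 91 93 83
f 92 80 94
f 92 94 93
f 93 94 95
f 93 95 83
f 94 80 96
f 94 96 95
f 95 96 97
f 95 97 83
f 96 80 98
f 96 98 97
f 97 98 99
f 97 99 83
f 98 80 100
f 98 100 99
f 99 100 101
f 99 101 83
f 100 80 102
f 100 102 101
f 101 102 103
f 101 103 83
f 102 80 104
f 102 104 103
f 103 104 105
f 103 105 83
f 104 80 106
f 104 106 105
f 105 106 107
f 105 107 83
f 106 80 108
f 106 108 107
f 107 108 109
f 107 109 83
f 108 80 110
f 108 110 109
f 109 110 111
f 109 111 83
f 110 80 112
f 110 112 111
f 111 112 113
f 111 113 83
f 112 80 81
f 112 81 113
f 113 81 82
f 113 82 83



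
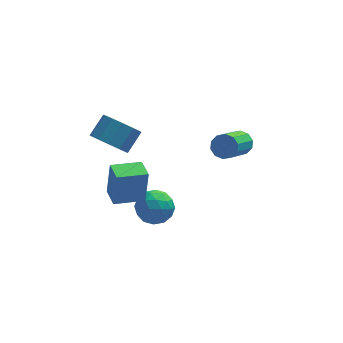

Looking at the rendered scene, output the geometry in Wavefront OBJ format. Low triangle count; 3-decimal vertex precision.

v -1.097 -2.342 -1.942
v -0.389 -2.508 -2.565
v -2.031 -3.272 -2.755
v -1.323 -3.438 -3.378
v -1.267 -3.781 -2.486
v -0.69 -3.207 -1.984
v -1.73 -2.573 -3.336
v -1.153 -1.999 -2.834
v -0.781 -2.651 -3.426
v -0.494 -3.398 -2.901
v -1.926 -2.382 -2.419
v -1.639 -3.129 -1.894
v -0.661 -2.343 -2.182
v -1.759 -3.437 -3.138
v -1.726 -3.638 -2.614
v -1.31 -3.736 -2.98
v -0.838 -2.754 -1.841
v -0.422 -2.852 -2.207
v -0.938 -3.6 -2.16
v -1.998 -2.928 -3.113
v -1.582 -3.026 -3.479
v -1.11 -2.044 -2.34
v -0.694 -2.142 -2.706
v -1.482 -2.18 -3.16
v -0.475 -2.525 -3.054
v -1.024 -3.072 -3.532
v -1.263 -2.564 -3.508
v -0.924 -2.226 -3.212
v -0.307 -2.964 -2.745
v -0.856 -3.511 -3.223
v -0.823 -3.713 -2.699
v -0.484 -3.375 -2.404
v -0.537 -3.048 -3.252
v -1.564 -2.269 -2.097
v -2.113 -2.816 -2.575
v -1.936 -2.405 -2.916
v -1.597 -2.067 -2.621
v -1.396 -2.708 -1.788
v -1.945 -3.255 -2.266
v -1.496 -3.554 -2.108
v -1.157 -3.216 -1.812
v -1.883 -2.732 -2.068
v -3.077 -1.103 0.43
v -2.44 -0.915 -0.291
v -1.766 -0.209 0.49
v -2.403 -0.397 1.21
v -2.825 -0.52 -0.316
v -2.151 0.187 0.464
v -3.29 -0.31 -0.105
v -2.616 0.397 0.676
v -3.687 -0.352 0.276
v -3.013 0.355 1.057
v -3.891 -0.632 0.706
v -3.217 0.074 1.487
v -3.836 -1.062 1.048
v -3.162 -0.356 1.829
v -3.541 -1.505 1.194
v -2.866 -0.799 1.974
v -3.098 -1.821 1.097
v -2.424 -1.114 1.878
v -2.648 -1.908 0.788
v -1.974 -1.202 1.569
v -2.335 -1.74 0.366
v -1.661 -1.034 1.146
v -2.257 -1.37 -0.036
v -1.583 -0.664 0.744
v 2.995 0.244 -1.336
v 3.423 0.39 -0.842
v 2.513 -1.119 0.391
v 2.085 -1.264 -0.104
v 3.088 0.629 -0.796
v 2.178 -0.879 0.436
v 2.718 0.722 -0.956
v 1.808 -0.787 0.276
v 2.454 0.632 -1.262
v 1.543 -0.877 -0.03
v 2.396 0.394 -1.596
v 1.486 -1.115 -0.364
v 2.567 0.099 -1.831
v 1.657 -1.41 -0.598
v 2.902 -0.141 -1.876
v 1.992 -1.649 -0.644
v 3.272 -0.233 -1.716
v 2.362 -1.742 -0.484
v 3.537 -0.143 -1.41
v 2.626 -1.652 -0.178
v 3.594 0.095 -1.076
v 2.684 -1.414 0.156
v -3.145 -4.506 -0.603
v -2.968 -4.333 1.099
v -3.355 -3.481 -0.685
v -3.178 -3.308 1.017
v -1.742 -4.232 -0.777
v -1.565 -4.059 0.925
v -1.952 -3.207 -0.859
v -1.775 -3.034 0.843
f 1 38 17
f 38 12 41
f 17 41 6
f 38 41 17
f 1 17 13
f 17 6 18
f 13 18 2
f 17 18 13
f 1 13 22
f 13 2 23
f 22 23 8
f 13 23 22
f 1 22 34
f 22 8 37
f 34 37 11
f 22 37 34
f 1 34 38
f 34 11 42
f 38 42 12
f 34 42 38
f 2 18 29
f 18 6 32
f 29 32 10
f 18 32 29
f 6 41 19
f 41 12 40
f 19 40 5
f 41 40 19
f 12 42 39
f 42 11 35
f 39 35 3
f 42 35 39
f 11 37 36
f 37 8 24
f 36 24 7
f 37 24 36
f 8 23 28
f 23 2 25
f 28 25 9
f 23 25 28
f 4 30 16
f 30 10 31
f 16 31 5
f 30 31 16
f 4 16 14
f 16 5 15
f 14 15 3
f 16 15 14
f 4 14 21
f 14 3 20
f 21 20 7
f 14 20 21
f 4 21 26
f 21 7 27
f 26 27 9
f 21 27 26
f 4 26 30
f 26 9 33
f 30 33 10
f 26 33 30
f 5 31 19
f 31 10 32
f 19 32 6
f 31 32 19
f 3 15 39
f 15 5 40
f 39 40 12
f 15 40 39
f 7 20 36
f 20 3 35
f 36 35 11
f 20 35 36
f 9 27 28
f 27 7 24
f 28 24 8
f 27 24 28
f 10 33 29
f 33 9 25
f 29 25 2
f 33 25 29
f 44 43 47
f 44 47 45
f 45 47 48
f 45 48 46
f 47 43 49
f 47 49 48
f 48 49 50
f 48 50 46
f 49 43 51
f 49 51 50
f 50 51 52
f 50 52 46
f 51 43 53
f 51 53 52
f 52 53 54
f 52 54 46
f 53 43 55
f 53 55 54
f 54 55 56
f 54 56 46
f 55 43 57
f 55 57 56
f 56 57 58
f 56 58 46
f 57 43 59
f 57 59 58
f 58 59 60
f 58 60 46
f 59 43 61
f 59 61 60
f 60 61 62
f 60 62 46
f 61 43 63
f 61 63 62
f 62 63 64
f 62 64 46
f 63 43 65
f 63 65 64
f 64 65 66
f 64 66 46
f 65 43 44
f 65 44 66
f 66 44 45
f 66 45 46
f 68 67 71
f 68 71 69
f 69 71 72
f 69 72 70
f 71 67 73
f 71 73 72
f 72 73 74
f 72 74 70
f 73 67 75
f 73 75 74
f 74 75 76
f 74 76 70
f 75 67 77
f 75 77 76
f 76 77 78
f 76 78 70
f 77 67 79
f 77 79 78
f 78 79 80
f 78 80 70
f 79 67 81
f 79 81 80
f 80 81 82
f 80 82 70
f 81 67 83
f 81 83 82
f 82 83 84
f 82 84 70
f 83 67 85
f 83 85 84
f 84 85 86
f 84 86 70
f 85 67 87
f 85 87 86
f 86 87 88
f 86 88 70
f 87 67 68
f 87 68 88
f 88 68 69
f 88 69 70
f 90 92 89
f 93 90 89
f 89 92 91
f 91 93 89
f 90 96 92
f 94 90 93
f 94 96 90
f 92 96 91
f 95 93 91
f 91 96 95
f 95 94 93
f 96 94 95



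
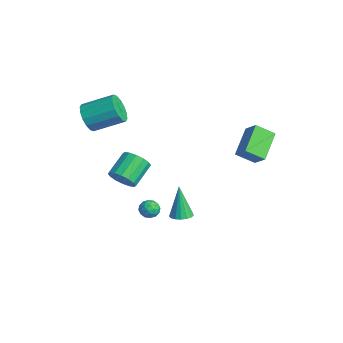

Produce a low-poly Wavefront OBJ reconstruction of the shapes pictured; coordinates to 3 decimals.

v -0.103 0.983 -4.257
v 0.337 0.453 -4.132
v -0.637 1.037 -2.143
v 0.527 0.727 -4.091
v 0.572 1.059 -4.088
v 0.462 1.373 -4.124
v 0.223 1.599 -4.19
v -0.091 1.683 -4.271
v -0.408 1.607 -4.349
v -0.655 1.388 -4.406
v -0.776 1.076 -4.428
v -0.743 0.743 -4.412
v -0.563 0.465 -4.359
v -0.278 0.306 -4.283
v 0.047 0.302 -4.201
v -2.613 -1.687 -2.184
v -1.993 -1.061 -2.451
v -2.827 0.152 -1.542
v -3.447 -0.473 -1.276
v -2.334 -1.047 -2.783
v -3.168 0.167 -1.875
v -2.75 -1.203 -2.955
v -3.583 0.01 -2.047
v -3.129 -1.49 -2.92
v -3.962 -0.276 -2.012
v -3.369 -1.829 -2.688
v -4.203 -0.615 -1.78
v -3.408 -2.13 -2.321
v -4.241 -0.917 -1.413
v -3.233 -2.312 -1.918
v -4.067 -1.099 -1.009
v -2.892 -2.327 -1.585
v -3.726 -1.113 -0.677
v -2.477 -2.17 -1.413
v -3.31 -0.957 -0.505
v -2.098 -1.884 -1.448
v -2.931 -0.67 -0.54
v -1.857 -1.545 -1.68
v -2.691 -0.331 -0.772
v -1.819 -1.243 -2.047
v -2.652 -0.03 -1.139
v 2.67 -1.666 -1.283
v 3.217 -1.579 -0.982
v 2.463 -2.461 -0.678
v 3.01 -2.374 -0.377
v 2.544 -1.954 -0.312
v 2.672 -1.462 -0.686
v 3.008 -2.578 -0.974
v 3.136 -2.086 -1.348
v 3.426 -2.142 -0.79
v 3.139 -1.757 -0.381
v 2.541 -2.283 -1.279
v 2.254 -1.898 -0.87
v 2.962 -1.552 -1.186
v 2.718 -2.488 -0.474
v 2.444 -2.241 -0.437
v 2.766 -2.189 -0.259
v 2.641 -1.484 -1.012
v 2.963 -1.433 -0.835
v 2.567 -1.653 -0.441
v 2.717 -2.607 -0.825
v 3.039 -2.556 -0.648
v 2.914 -1.851 -1.401
v 3.236 -1.799 -1.223
v 3.113 -2.387 -1.219
v 3.406 -1.832 -0.896
v 3.284 -2.3 -0.54
v 3.283 -2.42 -0.891
v 3.359 -2.131 -1.111
v 3.237 -1.606 -0.655
v 3.116 -2.073 -0.3
v 2.842 -1.826 -0.262
v 2.917 -1.537 -0.482
v 3.36 -1.937 -0.543
v 2.564 -1.967 -1.36
v 2.443 -2.434 -1.005
v 2.763 -2.503 -1.178
v 2.838 -2.214 -1.398
v 2.396 -1.74 -1.12
v 2.274 -2.208 -0.764
v 2.321 -1.909 -0.549
v 2.397 -1.62 -0.769
v 2.32 -2.103 -1.117
v -3.147 -3.473 3.17
v -2.831 -3.997 3.948
v -2.136 -2.332 4.788
v -2.453 -1.807 4.01
v -2.437 -3.996 3.62
v -1.743 -2.331 4.46
v -2.234 -3.854 3.171
v -1.539 -2.189 4.011
v -2.275 -3.611 2.723
v -1.58 -1.946 3.562
v -2.55 -3.33 2.394
v -1.855 -1.665 3.233
v -2.985 -3.088 2.273
v -2.29 -1.423 3.112
v -3.464 -2.948 2.392
v -2.769 -1.283 3.232
v -3.857 -2.949 2.72
v -3.163 -1.284 3.56
v -4.061 -3.091 3.169
v -3.366 -1.426 4.009
v -4.02 -3.334 3.618
v -3.325 -1.669 4.457
v -3.745 -3.615 3.947
v -3.05 -1.95 4.786
v -3.31 -3.857 4.068
v -2.615 -2.192 4.907
v 3.896 3.688 2.201
v 3.537 2.668 2.906
v 2.65 4.82 3.205
v 2.291 3.801 3.909
v 4.709 3.919 2.951
v 4.35 2.9 3.655
v 3.463 5.052 3.954
v 3.104 4.032 4.659
f 2 1 4
f 2 4 3
f 4 1 5
f 4 5 3
f 5 1 6
f 5 6 3
f 6 1 7
f 6 7 3
f 7 1 8
f 7 8 3
f 8 1 9
f 8 9 3
f 9 1 10
f 9 10 3
f 10 1 11
f 10 11 3
f 11 1 12
f 11 12 3
f 12 1 13
f 12 13 3
f 13 1 14
f 13 14 3
f 14 1 15
f 14 15 3
f 15 1 2
f 15 2 3
f 17 16 20
f 17 20 18
f 18 20 21
f 18 21 19
f 20 16 22
f 20 22 21
f 21 22 23
f 21 23 19
f 22 16 24
f 22 24 23
f 23 24 25
f 23 25 19
f 24 16 26
f 24 26 25
f 25 26 27
f 25 27 19
f 26 16 28
f 26 28 27
f 27 28 29
f 27 29 19
f 28 16 30
f 28 30 29
f 29 30 31
f 29 31 19
f 30 16 32
f 30 32 31
f 31 32 33
f 31 33 19
f 32 16 34
f 32 34 33
f 33 34 35
f 33 35 19
f 34 16 36
f 34 36 35
f 35 36 37
f 35 37 19
f 36 16 38
f 36 38 37
f 37 38 39
f 37 39 19
f 38 16 40
f 38 40 39
f 39 40 41
f 39 41 19
f 40 16 17
f 40 17 41
f 41 17 18
f 41 18 19
f 42 79 58
f 79 53 82
f 58 82 47
f 79 82 58
f 42 58 54
f 58 47 59
f 54 59 43
f 58 59 54
f 42 54 63
f 54 43 64
f 63 64 49
f 54 64 63
f 42 63 75
f 63 49 78
f 75 78 52
f 63 78 75
f 42 75 79
f 75 52 83
f 79 83 53
f 75 83 79
f 43 59 70
f 59 47 73
f 70 73 51
f 59 73 70
f 47 82 60
f 82 53 81
f 60 81 46
f 82 81 60
f 53 83 80
f 83 52 76
f 80 76 44
f 83 76 80
f 52 78 77
f 78 49 65
f 77 65 48
f 78 65 77
f 49 64 69
f 64 43 66
f 69 66 50
f 64 66 69
f 45 71 57
f 71 51 72
f 57 72 46
f 71 72 57
f 45 57 55
f 57 46 56
f 55 56 44
f 57 56 55
f 45 55 62
f 55 44 61
f 62 61 48
f 55 61 62
f 45 62 67
f 62 48 68
f 67 68 50
f 62 68 67
f 45 67 71
f 67 50 74
f 71 74 51
f 67 74 71
f 46 72 60
f 72 51 73
f 60 73 47
f 72 73 60
f 44 56 80
f 56 46 81
f 80 81 53
f 56 81 80
f 48 61 77
f 61 44 76
f 77 76 52
f 61 76 77
f 50 68 69
f 68 48 65
f 69 65 49
f 68 65 69
f 51 74 70
f 74 50 66
f 70 66 43
f 74 66 70
f 85 84 88
f 85 88 86
f 86 88 89
f 86 89 87
f 88 84 90
f 88 90 89
f 89 90 91
f 89 91 87
f 90 84 92
f 90 92 91
f 91 92 93
f 91 93 87
f 92 84 94
f 92 94 93
f 93 94 95
f 93 95 87
f 94 84 96
f 94 96 95
f 95 96 97
f 95 97 87
f 96 84 98
f 96 98 97
f 97 98 99
f 97 99 87
f 98 84 100
f 98 100 99
f 99 100 101
f 99 101 87
f 100 84 102
f 100 102 101
f 101 102 103
f 101 103 87
f 102 84 104
f 102 104 103
f 103 104 105
f 103 105 87
f 104 84 106
f 104 106 105
f 105 106 107
f 105 107 87
f 106 84 108
f 106 108 107
f 107 108 109
f 107 109 87
f 108 84 85
f 108 85 109
f 109 85 86
f 109 86 87
f 111 113 110
f 114 111 110
f 110 113 112
f 112 114 110
f 111 117 113
f 115 111 114
f 115 117 111
f 113 117 112
f 116 114 112
f 112 117 116
f 116 115 114
f 117 115 116



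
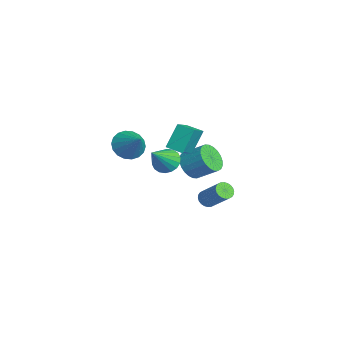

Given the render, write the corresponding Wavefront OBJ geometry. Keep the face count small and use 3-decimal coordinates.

v -0.43 -2.976 1.374
v 0.228 -2.941 0.609
v 0.89 -2.604 2.526
v 0.084 -2.516 0.637
v -0.162 -2.182 0.811
v -0.461 -2.006 1.096
v -0.754 -2.022 1.437
v -0.982 -2.227 1.765
v -1.101 -2.58 2.016
v -1.088 -3.012 2.14
v -0.943 -3.437 2.112
v -0.697 -3.77 1.938
v -0.398 -3.947 1.653
v -0.105 -3.931 1.312
v 0.123 -3.726 0.984
v 0.242 -3.373 0.733
v -4.012 1.477 -3.078
v -3.172 1.401 -3.652
v -2.449 2.466 -2.737
v -3.288 2.543 -2.162
v -3.367 1.693 -3.838
v -2.644 2.759 -2.923
v -3.661 1.953 -3.909
v -2.937 3.018 -2.993
v -4.007 2.14 -3.853
v -3.284 3.206 -2.937
v -4.355 2.227 -3.679
v -3.631 3.292 -2.764
v -4.65 2.199 -3.413
v -3.926 3.264 -2.498
v -4.848 2.061 -3.097
v -4.124 3.127 -2.181
v -4.918 1.835 -2.777
v -4.195 2.9 -1.862
v -4.851 1.554 -2.503
v -4.128 2.619 -1.588
v -4.656 1.261 -2.317
v -3.933 2.327 -1.402
v -4.363 1.002 -2.247
v -3.639 2.067 -1.331
v -4.016 0.814 -2.303
v -3.293 1.88 -1.387
v -3.669 0.728 -2.476
v -2.945 1.793 -1.561
v -3.374 0.756 -2.742
v -2.65 1.821 -1.827
v -3.176 0.893 -3.059
v -2.452 1.959 -2.143
v -3.105 1.12 -3.378
v -2.382 2.185 -2.463
v 2.806 0.641 -1.532
v 3.189 0.778 -1.946
v 4.336 1.456 -0.662
v 3.954 1.319 -0.248
v 3.065 0.968 -1.935
v 4.212 1.645 -0.652
v 2.902 1.107 -1.863
v 4.05 1.785 -0.58
v 2.725 1.176 -1.741
v 3.872 1.853 -0.458
v 2.56 1.163 -1.587
v 3.707 1.841 -0.303
v 2.432 1.071 -1.424
v 3.579 1.749 -0.141
v 2.362 0.914 -1.278
v 3.509 1.591 0.006
v 2.359 0.715 -1.17
v 3.506 1.392 0.113
v 2.424 0.504 -1.118
v 3.571 1.182 0.166
v 2.548 0.315 -1.128
v 3.695 0.992 0.155
v 2.71 0.175 -1.2
v 3.858 0.853 0.083
v 2.888 0.107 -1.322
v 4.035 0.784 -0.039
v 3.053 0.119 -1.477
v 4.2 0.797 -0.193
v 3.181 0.211 -1.639
v 4.328 0.889 -0.356
v 3.251 0.369 -1.786
v 4.398 1.046 -0.502
v 3.254 0.568 -1.893
v 4.401 1.245 -0.61
v -3.374 -0.13 -2.099
v -3.013 -0.644 -2.744
v -2.326 -1.25 -0.621
v -2.747 -0.346 -2.707
v -2.606 -0.006 -2.55
v -2.616 0.31 -2.304
v -2.777 0.538 -2.017
v -3.056 0.634 -1.746
v -3.399 0.578 -1.545
v -3.736 0.383 -1.454
v -4.002 0.085 -1.491
v -4.143 -0.255 -1.648
v -4.132 -0.57 -1.894
v -3.971 -0.799 -2.181
v -3.692 -0.895 -2.452
v -3.35 -0.839 -2.653
v -2.606 0.195 -0.568
v -1.493 -0.614 0.248
v -3.094 0.992 0.888
v -1.98 0.183 1.704
v -1.88 0.997 -0.764
v -0.766 0.188 0.052
v -2.367 1.794 0.692
v -1.254 0.985 1.508
f 2 1 4
f 2 4 3
f 4 1 5
f 4 5 3
f 5 1 6
f 5 6 3
f 6 1 7
f 6 7 3
f 7 1 8
f 7 8 3
f 8 1 9
f 8 9 3
f 9 1 10
f 9 10 3
f 10 1 11
f 10 11 3
f 11 1 12
f 11 12 3
f 12 1 13
f 12 13 3
f 13 1 14
f 13 14 3
f 14 1 15
f 14 15 3
f 15 1 16
f 15 16 3
f 16 1 2
f 16 2 3
f 18 17 21
f 18 21 19
f 19 21 22
f 19 22 20
f 21 17 23
f 21 23 22
f 22 23 24
f 22 24 20
f 23 17 25
f 23 25 24
f 24 25 26
f 24 26 20
f 25 17 27
f 25 27 26
f 26 27 28
f 26 28 20
f 27 17 29
f 27 29 28
f 28 29 30
f 28 30 20
f 29 17 31
f 29 31 30
f 30 31 32
f 30 32 20
f 31 17 33
f 31 33 32
f 32 33 34
f 32 34 20
f 33 17 35
f 33 35 34
f 34 35 36
f 34 36 20
f 35 17 37
f 35 37 36
f 36 37 38
f 36 38 20
f 37 17 39
f 37 39 38
f 38 39 40
f 38 40 20
f 39 17 41
f 39 41 40
f 40 41 42
f 40 42 20
f 41 17 43
f 41 43 42
f 42 43 44
f 42 44 20
f 43 17 45
f 43 45 44
f 44 45 46
f 44 46 20
f 45 17 47
f 45 47 46
f 46 47 48
f 46 48 20
f 47 17 49
f 47 49 48
f 48 49 50
f 48 50 20
f 49 17 18
f 49 18 50
f 50 18 19
f 50 19 20
f 52 51 55
f 52 55 53
f 53 55 56
f 53 56 54
f 55 51 57
f 55 57 56
f 56 57 58
f 56 58 54
f 57 51 59
f 57 59 58
f 58 59 60
f 58 60 54
f 59 51 61
f 59 61 60
f 60 61 62
f 60 62 54
f 61 51 63
f 61 63 62
f 62 63 64
f 62 64 54
f 63 51 65
f 63 65 64
f 64 65 66
f 64 66 54
f 65 51 67
f 65 67 66
f 66 67 68
f 66 68 54
f 67 51 69
f 67 69 68
f 68 69 70
f 68 70 54
f 69 51 71
f 69 71 70
f 70 71 72
f 70 72 54
f 71 51 73
f 71 73 72
f 72 73 74
f 72 74 54
f 73 51 75
f 73 75 74
f 74 75 76
f 74 76 54
f 75 51 77
f 75 77 76
f 76 77 78
f 76 78 54
f 77 51 79
f 77 79 78
f 78 79 80
f 78 80 54
f 79 51 81
f 79 81 80
f 80 81 82
f 80 82 54
f 81 51 83
f 81 83 82
f 82 83 84
f 82 84 54
f 83 51 52
f 83 52 84
f 84 52 53
f 84 53 54
f 86 85 88
f 86 88 87
f 88 85 89
f 88 89 87
f 89 85 90
f 89 90 87
f 90 85 91
f 90 91 87
f 91 85 92
f 91 92 87
f 92 85 93
f 92 93 87
f 93 85 94
f 93 94 87
f 94 85 95
f 94 95 87
f 95 85 96
f 95 96 87
f 96 85 97
f 96 97 87
f 97 85 98
f 97 98 87
f 98 85 99
f 98 99 87
f 99 85 100
f 99 100 87
f 100 85 86
f 100 86 87
f 102 104 101
f 105 102 101
f 101 104 103
f 103 105 101
f 102 108 104
f 106 102 105
f 106 108 102
f 104 108 103
f 107 105 103
f 103 108 107
f 107 106 105
f 108 106 107



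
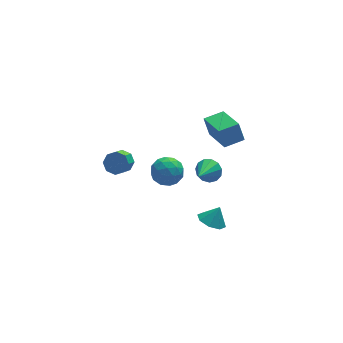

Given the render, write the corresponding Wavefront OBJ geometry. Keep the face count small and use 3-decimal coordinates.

v 2.022 -1.789 3.005
v 1.836 -1.385 4.033
v 1.893 0.209 2.195
v 1.706 0.614 3.223
v 3.154 -1.654 3.157
v 2.967 -1.249 4.185
v 3.024 0.345 2.347
v 2.838 0.749 3.375
v -2.112 3.009 -1.75
v -1.561 3.052 -1.288
v -2.078 2.374 -0.608
v -2.628 2.331 -1.07
v -1.944 3.437 -1.196
v -2.461 2.759 -0.516
v -2.425 3.571 -1.428
v -2.942 2.894 -0.748
v -2.723 3.376 -1.849
v -3.24 2.699 -1.169
v -2.662 2.966 -2.212
v -3.179 2.288 -1.532
v -2.279 2.581 -2.304
v -2.796 1.903 -1.624
v -1.798 2.446 -2.072
v -2.315 1.769 -1.392
v -1.5 2.641 -1.651
v -2.017 1.964 -0.971
v 0.645 2.938 -3.114
v 1.081 2.449 -2.388
v -0.641 2.031 -2.952
v -0.205 1.542 -2.226
v -0.474 2.472 -2.096
v 0.321 3.034 -2.196
v 0.119 1.446 -3.144
v 0.914 2.008 -3.244
v 0.756 1.527 -2.407
v 0.39 2.161 -1.759
v 0.05 2.319 -3.581
v -0.316 2.953 -2.933
v 0.976 2.774 -2.765
v -0.536 1.706 -2.575
v -0.694 2.254 -2.498
v -0.437 1.966 -2.072
v 0.529 3.117 -2.652
v 0.785 2.83 -2.226
v -0.128 2.843 -2.054
v -0.345 1.65 -3.114
v -0.089 1.363 -2.688
v 0.877 2.514 -3.268
v 1.134 2.226 -2.842
v 0.568 1.637 -3.286
v 1.041 1.944 -2.35
v 0.286 1.41 -2.255
v 0.476 1.355 -2.794
v 0.943 1.684 -2.853
v 0.826 2.317 -1.969
v 0.07 1.783 -1.874
v -0.088 2.33 -1.797
v 0.379 2.66 -1.856
v 0.635 1.775 -1.98
v 0.37 2.697 -3.466
v -0.386 2.163 -3.371
v 0.061 1.82 -3.484
v 0.528 2.15 -3.543
v 0.154 3.07 -3.085
v -0.601 2.536 -2.99
v -0.503 2.796 -2.487
v -0.036 3.125 -2.546
v -0.195 2.705 -3.36
v 1.258 -2.148 -2.954
v 1.965 -2.018 -3.369
v 1.762 -1.992 -2.046
v 1.636 -1.483 -3.277
v 1.085 -1.337 -2.996
v 0.635 -1.666 -2.691
v 0.551 -2.277 -2.539
v 0.88 -2.812 -2.631
v 1.431 -2.958 -2.912
v 1.881 -2.629 -3.217
v 2.785 2.768 -4.009
v 3.054 3.071 -3.342
v 1.815 1.652 -3.111
v 2.694 3.3 -3.446
v 2.362 3.361 -3.728
v 2.165 3.233 -4.099
v 2.165 2.958 -4.442
v 2.361 2.623 -4.647
v 2.692 2.334 -4.65
v 3.052 2.182 -4.449
v 3.328 2.217 -4.108
v 3.431 2.427 -3.736
v 3.329 2.745 -3.451
f 2 4 1
f 5 2 1
f 1 4 3
f 3 5 1
f 2 8 4
f 6 2 5
f 6 8 2
f 4 8 3
f 7 5 3
f 3 8 7
f 7 6 5
f 8 6 7
f 10 9 13
f 10 13 11
f 11 13 14
f 11 14 12
f 13 9 15
f 13 15 14
f 14 15 16
f 14 16 12
f 15 9 17
f 15 17 16
f 16 17 18
f 16 18 12
f 17 9 19
f 17 19 18
f 18 19 20
f 18 20 12
f 19 9 21
f 19 21 20
f 20 21 22
f 20 22 12
f 21 9 23
f 21 23 22
f 22 23 24
f 22 24 12
f 23 9 25
f 23 25 24
f 24 25 26
f 24 26 12
f 25 9 10
f 25 10 26
f 26 10 11
f 26 11 12
f 27 64 43
f 64 38 67
f 43 67 32
f 64 67 43
f 27 43 39
f 43 32 44
f 39 44 28
f 43 44 39
f 27 39 48
f 39 28 49
f 48 49 34
f 39 49 48
f 27 48 60
f 48 34 63
f 60 63 37
f 48 63 60
f 27 60 64
f 60 37 68
f 64 68 38
f 60 68 64
f 28 44 55
f 44 32 58
f 55 58 36
f 44 58 55
f 32 67 45
f 67 38 66
f 45 66 31
f 67 66 45
f 38 68 65
f 68 37 61
f 65 61 29
f 68 61 65
f 37 63 62
f 63 34 50
f 62 50 33
f 63 50 62
f 34 49 54
f 49 28 51
f 54 51 35
f 49 51 54
f 30 56 42
f 56 36 57
f 42 57 31
f 56 57 42
f 30 42 40
f 42 31 41
f 40 41 29
f 42 41 40
f 30 40 47
f 40 29 46
f 47 46 33
f 40 46 47
f 30 47 52
f 47 33 53
f 52 53 35
f 47 53 52
f 30 52 56
f 52 35 59
f 56 59 36
f 52 59 56
f 31 57 45
f 57 36 58
f 45 58 32
f 57 58 45
f 29 41 65
f 41 31 66
f 65 66 38
f 41 66 65
f 33 46 62
f 46 29 61
f 62 61 37
f 46 61 62
f 35 53 54
f 53 33 50
f 54 50 34
f 53 50 54
f 36 59 55
f 59 35 51
f 55 51 28
f 59 51 55
f 70 69 72
f 70 72 71
f 72 69 73
f 72 73 71
f 73 69 74
f 73 74 71
f 74 69 75
f 74 75 71
f 75 69 76
f 75 76 71
f 76 69 77
f 76 77 71
f 77 69 78
f 77 78 71
f 78 69 70
f 78 70 71
f 80 79 82
f 80 82 81
f 82 79 83
f 82 83 81
f 83 79 84
f 83 84 81
f 84 79 85
f 84 85 81
f 85 79 86
f 85 86 81
f 86 79 87
f 86 87 81
f 87 79 88
f 87 88 81
f 88 79 89
f 88 89 81
f 89 79 90
f 89 90 81
f 90 79 91
f 90 91 81
f 91 79 80
f 91 80 81



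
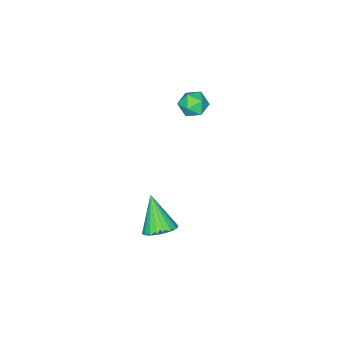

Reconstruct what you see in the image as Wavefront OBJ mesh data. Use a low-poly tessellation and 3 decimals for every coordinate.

v -3.4 -2.509 2.674
v -2.572 -2.368 2.532
v -3.128 -3.832 2.948
v -2.3 -3.691 2.806
v -2.679 -3.353 3.49
v -2.847 -2.535 3.321
v -2.853 -3.665 2.159
v -3.021 -2.847 1.99
v -2.234 -3.082 2.214
v -2.126 -2.889 3.037
v -3.574 -3.311 2.443
v -3.466 -3.118 3.266
v 0.858 -2.153 -4.337
v 1.735 -2.09 -4.005
v 0.282 -3.267 -2.603
v 1.568 -1.77 -3.855
v 1.279 -1.516 -3.789
v 0.916 -1.373 -3.817
v 0.544 -1.364 -3.935
v 0.226 -1.492 -4.123
v 0.017 -1.734 -4.348
v -0.046 -2.049 -4.571
v 0.047 -2.382 -4.753
v 0.28 -2.675 -4.864
v 0.614 -2.878 -4.884
v 0.989 -2.956 -4.809
v 1.342 -2.895 -4.652
v 1.611 -2.706 -4.441
v 1.751 -2.421 -4.213
f 1 12 6
f 1 6 2
f 1 2 8
f 1 8 11
f 1 11 12
f 2 6 10
f 6 12 5
f 12 11 3
f 11 8 7
f 8 2 9
f 4 10 5
f 4 5 3
f 4 3 7
f 4 7 9
f 4 9 10
f 5 10 6
f 3 5 12
f 7 3 11
f 9 7 8
f 10 9 2
f 14 13 16
f 14 16 15
f 16 13 17
f 16 17 15
f 17 13 18
f 17 18 15
f 18 13 19
f 18 19 15
f 19 13 20
f 19 20 15
f 20 13 21
f 20 21 15
f 21 13 22
f 21 22 15
f 22 13 23
f 22 23 15
f 23 13 24
f 23 24 15
f 24 13 25
f 24 25 15
f 25 13 26
f 25 26 15
f 26 13 27
f 26 27 15
f 27 13 28
f 27 28 15
f 28 13 29
f 28 29 15
f 29 13 14
f 29 14 15



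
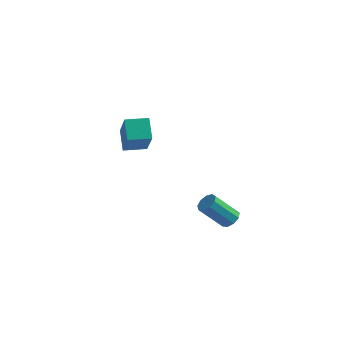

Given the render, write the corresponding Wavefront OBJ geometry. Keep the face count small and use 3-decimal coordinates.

v -2.537 0.688 -1.628
v -3.06 1.487 -0.822
v -1.568 1.344 -1.65
v -2.091 2.143 -0.843
v -1.749 -0.423 -0.017
v -2.272 0.376 0.79
v -0.78 0.233 -0.038
v -1.303 1.032 0.768
v 4.259 -2.304 -2.569
v 4.6 -2.731 -2.507
v 3.663 -3.302 -1.288
v 3.321 -2.876 -1.351
v 4.71 -2.445 -2.288
v 3.773 -3.016 -1.07
v 4.609 -2.093 -2.201
v 3.671 -2.665 -0.983
v 4.344 -1.84 -2.286
v 3.406 -2.412 -1.068
v 4.039 -1.804 -2.504
v 3.102 -2.376 -1.285
v 3.837 -2.002 -2.752
v 2.9 -2.574 -1.534
v 3.832 -2.342 -2.915
v 2.895 -2.913 -1.696
v 4.027 -2.663 -2.916
v 3.09 -3.235 -1.697
v 4.33 -2.817 -2.754
v 3.393 -3.388 -1.536
f 2 4 1
f 5 2 1
f 1 4 3
f 3 5 1
f 2 8 4
f 6 2 5
f 6 8 2
f 4 8 3
f 7 5 3
f 3 8 7
f 7 6 5
f 8 6 7
f 10 9 13
f 10 13 11
f 11 13 14
f 11 14 12
f 13 9 15
f 13 15 14
f 14 15 16
f 14 16 12
f 15 9 17
f 15 17 16
f 16 17 18
f 16 18 12
f 17 9 19
f 17 19 18
f 18 19 20
f 18 20 12
f 19 9 21
f 19 21 20
f 20 21 22
f 20 22 12
f 21 9 23
f 21 23 22
f 22 23 24
f 22 24 12
f 23 9 25
f 23 25 24
f 24 25 26
f 24 26 12
f 25 9 27
f 25 27 26
f 26 27 28
f 26 28 12
f 27 9 10
f 27 10 28
f 28 10 11
f 28 11 12



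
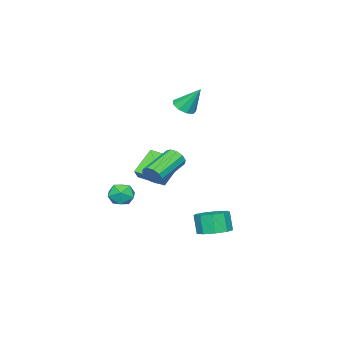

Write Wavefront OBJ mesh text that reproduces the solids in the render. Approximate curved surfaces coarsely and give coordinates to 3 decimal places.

v 4.63 1.483 1.226
v 4.877 1.735 1.808
v 2.898 1.909 2.575
v 2.65 1.657 1.994
v 4.805 2.056 1.547
v 2.825 2.231 2.314
v 4.665 2.159 1.164
v 2.686 2.333 1.931
v 4.512 2.003 0.805
v 2.533 2.178 1.572
v 4.404 1.649 0.607
v 2.425 1.823 1.374
v 4.382 1.231 0.645
v 2.403 1.405 1.412
v 4.455 0.909 0.906
v 2.475 1.084 1.673
v 4.594 0.807 1.289
v 2.615 0.981 2.056
v 4.747 0.962 1.648
v 2.768 1.137 2.415
v 4.855 1.317 1.846
v 2.876 1.491 2.613
v 0.492 2.837 -4.242
v 1.237 2.129 -4.308
v 0.994 1.755 -3.044
v 0.248 2.463 -2.978
v 1.503 2.738 -4.076
v 1.26 2.365 -2.813
v 1.297 3.394 -3.922
v 1.054 3.021 -2.659
v 0.713 3.789 -3.918
v 0.47 3.416 -2.654
v 0.026 3.738 -4.065
v -0.217 3.365 -2.801
v -0.443 3.266 -4.295
v -0.686 2.893 -3.031
v -0.475 2.593 -4.5
v -0.718 2.219 -3.236
v -0.055 2.033 -4.584
v -0.298 1.66 -3.32
v 0.621 1.85 -4.508
v 0.378 1.477 -3.245
v -3.8 -2.084 3.143
v -3.131 -2.404 3.445
v -4 -1.076 4.657
v -3.011 -1.953 3.16
v -3.259 -1.563 2.868
v -3.76 -1.417 2.704
v -4.28 -1.583 2.745
v -4.575 -1.984 2.973
v -4.507 -2.431 3.28
v -4.108 -2.717 3.523
v -3.565 -2.706 3.588
v 1.183 -2.474 -1.651
v 2.058 -2.479 -1.916
v 0.822 -3.301 -2.824
v 1.697 -3.306 -3.089
v 1.445 -3.759 -2.336
v 1.669 -3.248 -1.611
v 1.211 -2.532 -3.129
v 1.435 -2.021 -2.404
v 2.076 -2.515 -2.83
v 2.22 -3.274 -2.34
v 0.66 -2.506 -2.4
v 0.804 -3.265 -1.91
v -2.981 -3.689 -0.93
v -2.399 -3.522 -0.237
v -3.126 -1.882 -1.244
v -2.544 -1.715 -0.551
v -1.456 -3.785 -2.189
v -0.874 -3.618 -1.496
v -1.601 -1.978 -2.503
v -1.019 -1.811 -1.81
f 2 1 5
f 2 5 3
f 3 5 6
f 3 6 4
f 5 1 7
f 5 7 6
f 6 7 8
f 6 8 4
f 7 1 9
f 7 9 8
f 8 9 10
f 8 10 4
f 9 1 11
f 9 11 10
f 10 11 12
f 10 12 4
f 11 1 13
f 11 13 12
f 12 13 14
f 12 14 4
f 13 1 15
f 13 15 14
f 14 15 16
f 14 16 4
f 15 1 17
f 15 17 16
f 16 17 18
f 16 18 4
f 17 1 19
f 17 19 18
f 18 19 20
f 18 20 4
f 19 1 21
f 19 21 20
f 20 21 22
f 20 22 4
f 21 1 2
f 21 2 22
f 22 2 3
f 22 3 4
f 24 23 27
f 24 27 25
f 25 27 28
f 25 28 26
f 27 23 29
f 27 29 28
f 28 29 30
f 28 30 26
f 29 23 31
f 29 31 30
f 30 31 32
f 30 32 26
f 31 23 33
f 31 33 32
f 32 33 34
f 32 34 26
f 33 23 35
f 33 35 34
f 34 35 36
f 34 36 26
f 35 23 37
f 35 37 36
f 36 37 38
f 36 38 26
f 37 23 39
f 37 39 38
f 38 39 40
f 38 40 26
f 39 23 41
f 39 41 40
f 40 41 42
f 40 42 26
f 41 23 24
f 41 24 42
f 42 24 25
f 42 25 26
f 44 43 46
f 44 46 45
f 46 43 47
f 46 47 45
f 47 43 48
f 47 48 45
f 48 43 49
f 48 49 45
f 49 43 50
f 49 50 45
f 50 43 51
f 50 51 45
f 51 43 52
f 51 52 45
f 52 43 53
f 52 53 45
f 53 43 44
f 53 44 45
f 54 65 59
f 54 59 55
f 54 55 61
f 54 61 64
f 54 64 65
f 55 59 63
f 59 65 58
f 65 64 56
f 64 61 60
f 61 55 62
f 57 63 58
f 57 58 56
f 57 56 60
f 57 60 62
f 57 62 63
f 58 63 59
f 56 58 65
f 60 56 64
f 62 60 61
f 63 62 55
f 67 69 66
f 70 67 66
f 66 69 68
f 68 70 66
f 67 73 69
f 71 67 70
f 71 73 67
f 69 73 68
f 72 70 68
f 68 73 72
f 72 71 70
f 73 71 72

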